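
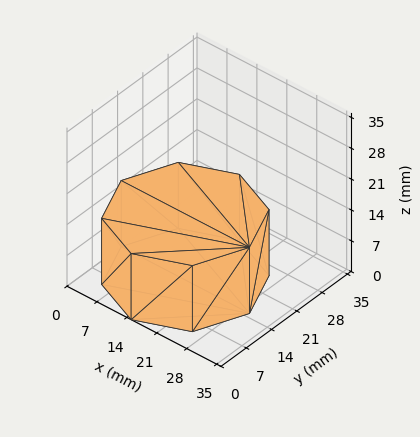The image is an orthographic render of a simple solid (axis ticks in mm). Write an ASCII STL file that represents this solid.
Reading the render: the shape is a regular 8-sided prism (a cylinder approximated with 8 flat sides), circumscribed radius ≈ 15 mm, height ≈ 15 mm (dimensions read to the nearest mm from the axis ticks). For the STL, each face is triangulated and given an outward normal.

solid part
  facet normal 0.0000 0.0000 -1.0000
    outer loop
      vertex 15.00 30.00 0.00
      vertex 25.61 25.61 0.00
      vertex 30.00 15.00 0.00
    endloop
  endfacet
  facet normal 0.0000 0.0000 -1.0000
    outer loop
      vertex 4.39 25.61 0.00
      vertex 15.00 30.00 0.00
      vertex 30.00 15.00 0.00
    endloop
  endfacet
  facet normal 0.0000 0.0000 -1.0000
    outer loop
      vertex 0.00 15.00 0.00
      vertex 4.39 25.61 0.00
      vertex 30.00 15.00 0.00
    endloop
  endfacet
  facet normal 0.0000 0.0000 -1.0000
    outer loop
      vertex 4.39 4.39 0.00
      vertex 0.00 15.00 0.00
      vertex 30.00 15.00 0.00
    endloop
  endfacet
  facet normal 0.0000 0.0000 -1.0000
    outer loop
      vertex 15.00 0.00 0.00
      vertex 4.39 4.39 0.00
      vertex 30.00 15.00 0.00
    endloop
  endfacet
  facet normal 0.0000 0.0000 -1.0000
    outer loop
      vertex 25.61 4.39 0.00
      vertex 15.00 0.00 0.00
      vertex 30.00 15.00 0.00
    endloop
  endfacet
  facet normal 0.0000 0.0000 1.0000
    outer loop
      vertex 30.00 15.00 15.00
      vertex 25.61 25.61 15.00
      vertex 15.00 30.00 15.00
    endloop
  endfacet
  facet normal 0.0000 0.0000 1.0000
    outer loop
      vertex 30.00 15.00 15.00
      vertex 15.00 30.00 15.00
      vertex 4.39 25.61 15.00
    endloop
  endfacet
  facet normal 0.0000 0.0000 1.0000
    outer loop
      vertex 30.00 15.00 15.00
      vertex 4.39 25.61 15.00
      vertex 0.00 15.00 15.00
    endloop
  endfacet
  facet normal 0.0000 0.0000 1.0000
    outer loop
      vertex 30.00 15.00 15.00
      vertex 0.00 15.00 15.00
      vertex 4.39 4.39 15.00
    endloop
  endfacet
  facet normal 0.0000 0.0000 1.0000
    outer loop
      vertex 30.00 15.00 15.00
      vertex 4.39 4.39 15.00
      vertex 15.00 0.00 15.00
    endloop
  endfacet
  facet normal 0.0000 0.0000 1.0000
    outer loop
      vertex 30.00 15.00 15.00
      vertex 15.00 0.00 15.00
      vertex 25.61 4.39 15.00
    endloop
  endfacet
  facet normal 0.9240 0.3823 0.0000
    outer loop
      vertex 30.00 15.00 0.00
      vertex 25.61 25.61 0.00
      vertex 25.61 25.61 15.00
    endloop
  endfacet
  facet normal 0.9240 0.3823 0.0000
    outer loop
      vertex 30.00 15.00 0.00
      vertex 25.61 25.61 15.00
      vertex 30.00 15.00 15.00
    endloop
  endfacet
  facet normal 0.3823 0.9240 0.0000
    outer loop
      vertex 25.61 25.61 0.00
      vertex 15.00 30.00 0.00
      vertex 15.00 30.00 15.00
    endloop
  endfacet
  facet normal 0.3823 0.9240 0.0000
    outer loop
      vertex 25.61 25.61 0.00
      vertex 15.00 30.00 15.00
      vertex 25.61 25.61 15.00
    endloop
  endfacet
  facet normal -0.3823 0.9240 0.0000
    outer loop
      vertex 15.00 30.00 0.00
      vertex 4.39 25.61 0.00
      vertex 4.39 25.61 15.00
    endloop
  endfacet
  facet normal -0.3823 0.9240 0.0000
    outer loop
      vertex 15.00 30.00 0.00
      vertex 4.39 25.61 15.00
      vertex 15.00 30.00 15.00
    endloop
  endfacet
  facet normal -0.9240 0.3823 0.0000
    outer loop
      vertex 4.39 25.61 0.00
      vertex 0.00 15.00 0.00
      vertex 0.00 15.00 15.00
    endloop
  endfacet
  facet normal -0.9240 0.3823 0.0000
    outer loop
      vertex 4.39 25.61 0.00
      vertex 0.00 15.00 15.00
      vertex 4.39 25.61 15.00
    endloop
  endfacet
  facet normal -0.9240 -0.3823 0.0000
    outer loop
      vertex 0.00 15.00 0.00
      vertex 4.39 4.39 0.00
      vertex 4.39 4.39 15.00
    endloop
  endfacet
  facet normal -0.9240 -0.3823 0.0000
    outer loop
      vertex 0.00 15.00 0.00
      vertex 4.39 4.39 15.00
      vertex 0.00 15.00 15.00
    endloop
  endfacet
  facet normal -0.3823 -0.9240 0.0000
    outer loop
      vertex 4.39 4.39 0.00
      vertex 15.00 0.00 0.00
      vertex 15.00 0.00 15.00
    endloop
  endfacet
  facet normal -0.3823 -0.9240 0.0000
    outer loop
      vertex 4.39 4.39 0.00
      vertex 15.00 0.00 15.00
      vertex 4.39 4.39 15.00
    endloop
  endfacet
  facet normal 0.3823 -0.9240 0.0000
    outer loop
      vertex 15.00 0.00 0.00
      vertex 25.61 4.39 0.00
      vertex 25.61 4.39 15.00
    endloop
  endfacet
  facet normal 0.3823 -0.9240 0.0000
    outer loop
      vertex 15.00 0.00 0.00
      vertex 25.61 4.39 15.00
      vertex 15.00 0.00 15.00
    endloop
  endfacet
  facet normal 0.9240 -0.3823 0.0000
    outer loop
      vertex 25.61 4.39 0.00
      vertex 30.00 15.00 0.00
      vertex 30.00 15.00 15.00
    endloop
  endfacet
  facet normal 0.9240 -0.3823 0.0000
    outer loop
      vertex 25.61 4.39 0.00
      vertex 30.00 15.00 15.00
      vertex 25.61 4.39 15.00
    endloop
  endfacet
endsolid part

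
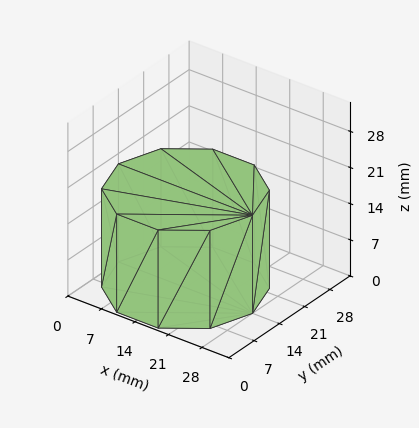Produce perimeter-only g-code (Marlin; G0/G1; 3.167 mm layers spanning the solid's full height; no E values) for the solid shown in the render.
Reading the render: the shape is a regular 10-sided prism (a cylinder approximated with 10 flat sides), circumscribed radius ≈ 14 mm, height ≈ 19 mm (dimensions read to the nearest mm from the axis ticks). For the g-code, the solid's height is divided into equal slices at the stated Δz and each level perimeter traced with G1 moves after a G0 lift.

; perimeter-only toolpath
G21 ; units = mm
G90 ; absolute positioning
G28 ; home
; layer 1
G0 Z3.167
G0 X28.000 Y14.000
G1 X25.326 Y22.229
G1 X18.326 Y27.315
G1 X9.674 Y27.315
G1 X2.674 Y22.229
G1 X0.000 Y14.000
G1 X2.674 Y5.771
G1 X9.674 Y0.685
G1 X18.326 Y0.685
G1 X25.326 Y5.771
G1 X28.000 Y14.000
; layer 2
G0 Z6.333
G0 X28.000 Y14.000
G1 X25.326 Y22.229
G1 X18.326 Y27.315
G1 X9.674 Y27.315
G1 X2.674 Y22.229
G1 X0.000 Y14.000
G1 X2.674 Y5.771
G1 X9.674 Y0.685
G1 X18.326 Y0.685
G1 X25.326 Y5.771
G1 X28.000 Y14.000
; layer 3
G0 Z9.500
G0 X28.000 Y14.000
G1 X25.326 Y22.229
G1 X18.326 Y27.315
G1 X9.674 Y27.315
G1 X2.674 Y22.229
G1 X0.000 Y14.000
G1 X2.674 Y5.771
G1 X9.674 Y0.685
G1 X18.326 Y0.685
G1 X25.326 Y5.771
G1 X28.000 Y14.000
; layer 4
G0 Z12.667
G0 X28.000 Y14.000
G1 X25.326 Y22.229
G1 X18.326 Y27.315
G1 X9.674 Y27.315
G1 X2.674 Y22.229
G1 X0.000 Y14.000
G1 X2.674 Y5.771
G1 X9.674 Y0.685
G1 X18.326 Y0.685
G1 X25.326 Y5.771
G1 X28.000 Y14.000
; layer 5
G0 Z15.833
G0 X28.000 Y14.000
G1 X25.326 Y22.229
G1 X18.326 Y27.315
G1 X9.674 Y27.315
G1 X2.674 Y22.229
G1 X0.000 Y14.000
G1 X2.674 Y5.771
G1 X9.674 Y0.685
G1 X18.326 Y0.685
G1 X25.326 Y5.771
G1 X28.000 Y14.000
; layer 6
G0 Z19.000
G0 X28.000 Y14.000
G1 X25.326 Y22.229
G1 X18.326 Y27.315
G1 X9.674 Y27.315
G1 X2.674 Y22.229
G1 X0.000 Y14.000
G1 X2.674 Y5.771
G1 X9.674 Y0.685
G1 X18.326 Y0.685
G1 X25.326 Y5.771
G1 X28.000 Y14.000
M2 ; end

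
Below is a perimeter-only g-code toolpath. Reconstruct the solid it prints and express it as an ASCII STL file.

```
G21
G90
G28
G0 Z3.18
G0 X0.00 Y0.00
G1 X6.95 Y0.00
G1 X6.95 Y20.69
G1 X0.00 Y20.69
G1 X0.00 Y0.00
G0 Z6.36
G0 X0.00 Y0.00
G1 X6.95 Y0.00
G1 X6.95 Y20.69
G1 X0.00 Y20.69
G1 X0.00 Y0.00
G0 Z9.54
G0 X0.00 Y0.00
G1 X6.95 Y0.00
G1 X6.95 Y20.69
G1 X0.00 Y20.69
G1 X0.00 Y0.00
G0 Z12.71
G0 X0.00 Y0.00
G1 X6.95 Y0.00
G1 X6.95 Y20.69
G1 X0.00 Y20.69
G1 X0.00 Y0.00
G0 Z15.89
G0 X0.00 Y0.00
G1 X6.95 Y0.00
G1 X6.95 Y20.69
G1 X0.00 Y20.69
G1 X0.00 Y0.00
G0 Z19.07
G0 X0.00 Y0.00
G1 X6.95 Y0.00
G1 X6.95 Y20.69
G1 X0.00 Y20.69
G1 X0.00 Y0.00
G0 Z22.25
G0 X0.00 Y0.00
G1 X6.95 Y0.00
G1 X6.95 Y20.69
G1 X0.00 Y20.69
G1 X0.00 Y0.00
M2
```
solid part
  facet normal 0.0000 0.0000 -1.0000
    outer loop
      vertex 6.95 20.69 0.00
      vertex 6.95 0.00 0.00
      vertex 0.00 0.00 0.00
    endloop
  endfacet
  facet normal 0.0000 0.0000 -1.0000
    outer loop
      vertex 0.00 20.69 0.00
      vertex 6.95 20.69 0.00
      vertex 0.00 0.00 0.00
    endloop
  endfacet
  facet normal 0.0000 0.0000 1.0000
    outer loop
      vertex 0.00 0.00 22.25
      vertex 6.95 0.00 22.25
      vertex 6.95 20.69 22.25
    endloop
  endfacet
  facet normal 0.0000 0.0000 1.0000
    outer loop
      vertex 0.00 0.00 22.25
      vertex 6.95 20.69 22.25
      vertex 0.00 20.69 22.25
    endloop
  endfacet
  facet normal 0.0000 -1.0000 0.0000
    outer loop
      vertex 0.00 0.00 0.00
      vertex 6.95 0.00 0.00
      vertex 6.95 0.00 22.25
    endloop
  endfacet
  facet normal 0.0000 -1.0000 0.0000
    outer loop
      vertex 0.00 0.00 0.00
      vertex 6.95 0.00 22.25
      vertex 0.00 0.00 22.25
    endloop
  endfacet
  facet normal 0.0000 1.0000 0.0000
    outer loop
      vertex 6.95 20.69 22.25
      vertex 6.95 20.69 0.00
      vertex 0.00 20.69 0.00
    endloop
  endfacet
  facet normal 0.0000 1.0000 0.0000
    outer loop
      vertex 0.00 20.69 22.25
      vertex 6.95 20.69 22.25
      vertex 0.00 20.69 0.00
    endloop
  endfacet
  facet normal -1.0000 0.0000 0.0000
    outer loop
      vertex 0.00 20.69 22.25
      vertex 0.00 20.69 0.00
      vertex 0.00 0.00 0.00
    endloop
  endfacet
  facet normal -1.0000 0.0000 0.0000
    outer loop
      vertex 0.00 0.00 22.25
      vertex 0.00 20.69 22.25
      vertex 0.00 0.00 0.00
    endloop
  endfacet
  facet normal 1.0000 0.0000 0.0000
    outer loop
      vertex 6.95 0.00 0.00
      vertex 6.95 20.69 0.00
      vertex 6.95 20.69 22.25
    endloop
  endfacet
  facet normal 1.0000 0.0000 0.0000
    outer loop
      vertex 6.95 0.00 0.00
      vertex 6.95 20.69 22.25
      vertex 6.95 0.00 22.25
    endloop
  endfacet
endsolid part

The G0 Z moves step by Δz≈3.18 mm. Every layer's G1 loop is the same polygon, so the solid is a straight extrusion of it from z=0 to z≈22.2. Closing with flat bottom and top caps and triangulating gives 12 facets — a rectangular box, roughly 6.95 × 20.7 mm footprint and 22.2 mm tall.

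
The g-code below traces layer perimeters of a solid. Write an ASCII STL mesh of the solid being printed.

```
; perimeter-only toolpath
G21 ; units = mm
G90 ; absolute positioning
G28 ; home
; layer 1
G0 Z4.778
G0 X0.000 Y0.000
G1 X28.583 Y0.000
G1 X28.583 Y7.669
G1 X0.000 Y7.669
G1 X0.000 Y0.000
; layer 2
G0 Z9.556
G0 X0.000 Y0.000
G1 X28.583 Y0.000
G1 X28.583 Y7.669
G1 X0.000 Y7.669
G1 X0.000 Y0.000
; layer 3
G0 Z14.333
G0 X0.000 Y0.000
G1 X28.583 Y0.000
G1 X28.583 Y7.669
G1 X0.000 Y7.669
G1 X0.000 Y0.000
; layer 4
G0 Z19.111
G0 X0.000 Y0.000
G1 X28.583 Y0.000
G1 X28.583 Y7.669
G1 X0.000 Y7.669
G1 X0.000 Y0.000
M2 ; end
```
solid part
  facet normal 0.0000 0.0000 -1.0000
    outer loop
      vertex 28.583 7.669 0.000
      vertex 28.583 0.000 0.000
      vertex 0.000 0.000 0.000
    endloop
  endfacet
  facet normal 0.0000 0.0000 -1.0000
    outer loop
      vertex 0.000 7.669 0.000
      vertex 28.583 7.669 0.000
      vertex 0.000 0.000 0.000
    endloop
  endfacet
  facet normal 0.0000 0.0000 1.0000
    outer loop
      vertex 0.000 0.000 19.111
      vertex 28.583 0.000 19.111
      vertex 28.583 7.669 19.111
    endloop
  endfacet
  facet normal 0.0000 0.0000 1.0000
    outer loop
      vertex 0.000 0.000 19.111
      vertex 28.583 7.669 19.111
      vertex 0.000 7.669 19.111
    endloop
  endfacet
  facet normal 0.0000 -1.0000 0.0000
    outer loop
      vertex 0.000 0.000 0.000
      vertex 28.583 0.000 0.000
      vertex 28.583 0.000 19.111
    endloop
  endfacet
  facet normal 0.0000 -1.0000 0.0000
    outer loop
      vertex 0.000 0.000 0.000
      vertex 28.583 0.000 19.111
      vertex 0.000 0.000 19.111
    endloop
  endfacet
  facet normal 0.0000 1.0000 0.0000
    outer loop
      vertex 28.583 7.669 19.111
      vertex 28.583 7.669 0.000
      vertex 0.000 7.669 0.000
    endloop
  endfacet
  facet normal 0.0000 1.0000 0.0000
    outer loop
      vertex 0.000 7.669 19.111
      vertex 28.583 7.669 19.111
      vertex 0.000 7.669 0.000
    endloop
  endfacet
  facet normal -1.0000 0.0000 0.0000
    outer loop
      vertex 0.000 7.669 19.111
      vertex 0.000 7.669 0.000
      vertex 0.000 0.000 0.000
    endloop
  endfacet
  facet normal -1.0000 0.0000 0.0000
    outer loop
      vertex 0.000 0.000 19.111
      vertex 0.000 7.669 19.111
      vertex 0.000 0.000 0.000
    endloop
  endfacet
  facet normal 1.0000 0.0000 0.0000
    outer loop
      vertex 28.583 0.000 0.000
      vertex 28.583 7.669 0.000
      vertex 28.583 7.669 19.111
    endloop
  endfacet
  facet normal 1.0000 0.0000 0.0000
    outer loop
      vertex 28.583 0.000 0.000
      vertex 28.583 7.669 19.111
      vertex 28.583 0.000 19.111
    endloop
  endfacet
endsolid part

The G0 Z moves step by Δz≈4.778 mm. Every layer's G1 loop is the same polygon, so the solid is a straight extrusion of it from z=0 to z≈19.1. Closing with flat bottom and top caps and triangulating gives 12 facets — a rectangular box, roughly 28.6 × 7.67 mm footprint and 19.1 mm tall.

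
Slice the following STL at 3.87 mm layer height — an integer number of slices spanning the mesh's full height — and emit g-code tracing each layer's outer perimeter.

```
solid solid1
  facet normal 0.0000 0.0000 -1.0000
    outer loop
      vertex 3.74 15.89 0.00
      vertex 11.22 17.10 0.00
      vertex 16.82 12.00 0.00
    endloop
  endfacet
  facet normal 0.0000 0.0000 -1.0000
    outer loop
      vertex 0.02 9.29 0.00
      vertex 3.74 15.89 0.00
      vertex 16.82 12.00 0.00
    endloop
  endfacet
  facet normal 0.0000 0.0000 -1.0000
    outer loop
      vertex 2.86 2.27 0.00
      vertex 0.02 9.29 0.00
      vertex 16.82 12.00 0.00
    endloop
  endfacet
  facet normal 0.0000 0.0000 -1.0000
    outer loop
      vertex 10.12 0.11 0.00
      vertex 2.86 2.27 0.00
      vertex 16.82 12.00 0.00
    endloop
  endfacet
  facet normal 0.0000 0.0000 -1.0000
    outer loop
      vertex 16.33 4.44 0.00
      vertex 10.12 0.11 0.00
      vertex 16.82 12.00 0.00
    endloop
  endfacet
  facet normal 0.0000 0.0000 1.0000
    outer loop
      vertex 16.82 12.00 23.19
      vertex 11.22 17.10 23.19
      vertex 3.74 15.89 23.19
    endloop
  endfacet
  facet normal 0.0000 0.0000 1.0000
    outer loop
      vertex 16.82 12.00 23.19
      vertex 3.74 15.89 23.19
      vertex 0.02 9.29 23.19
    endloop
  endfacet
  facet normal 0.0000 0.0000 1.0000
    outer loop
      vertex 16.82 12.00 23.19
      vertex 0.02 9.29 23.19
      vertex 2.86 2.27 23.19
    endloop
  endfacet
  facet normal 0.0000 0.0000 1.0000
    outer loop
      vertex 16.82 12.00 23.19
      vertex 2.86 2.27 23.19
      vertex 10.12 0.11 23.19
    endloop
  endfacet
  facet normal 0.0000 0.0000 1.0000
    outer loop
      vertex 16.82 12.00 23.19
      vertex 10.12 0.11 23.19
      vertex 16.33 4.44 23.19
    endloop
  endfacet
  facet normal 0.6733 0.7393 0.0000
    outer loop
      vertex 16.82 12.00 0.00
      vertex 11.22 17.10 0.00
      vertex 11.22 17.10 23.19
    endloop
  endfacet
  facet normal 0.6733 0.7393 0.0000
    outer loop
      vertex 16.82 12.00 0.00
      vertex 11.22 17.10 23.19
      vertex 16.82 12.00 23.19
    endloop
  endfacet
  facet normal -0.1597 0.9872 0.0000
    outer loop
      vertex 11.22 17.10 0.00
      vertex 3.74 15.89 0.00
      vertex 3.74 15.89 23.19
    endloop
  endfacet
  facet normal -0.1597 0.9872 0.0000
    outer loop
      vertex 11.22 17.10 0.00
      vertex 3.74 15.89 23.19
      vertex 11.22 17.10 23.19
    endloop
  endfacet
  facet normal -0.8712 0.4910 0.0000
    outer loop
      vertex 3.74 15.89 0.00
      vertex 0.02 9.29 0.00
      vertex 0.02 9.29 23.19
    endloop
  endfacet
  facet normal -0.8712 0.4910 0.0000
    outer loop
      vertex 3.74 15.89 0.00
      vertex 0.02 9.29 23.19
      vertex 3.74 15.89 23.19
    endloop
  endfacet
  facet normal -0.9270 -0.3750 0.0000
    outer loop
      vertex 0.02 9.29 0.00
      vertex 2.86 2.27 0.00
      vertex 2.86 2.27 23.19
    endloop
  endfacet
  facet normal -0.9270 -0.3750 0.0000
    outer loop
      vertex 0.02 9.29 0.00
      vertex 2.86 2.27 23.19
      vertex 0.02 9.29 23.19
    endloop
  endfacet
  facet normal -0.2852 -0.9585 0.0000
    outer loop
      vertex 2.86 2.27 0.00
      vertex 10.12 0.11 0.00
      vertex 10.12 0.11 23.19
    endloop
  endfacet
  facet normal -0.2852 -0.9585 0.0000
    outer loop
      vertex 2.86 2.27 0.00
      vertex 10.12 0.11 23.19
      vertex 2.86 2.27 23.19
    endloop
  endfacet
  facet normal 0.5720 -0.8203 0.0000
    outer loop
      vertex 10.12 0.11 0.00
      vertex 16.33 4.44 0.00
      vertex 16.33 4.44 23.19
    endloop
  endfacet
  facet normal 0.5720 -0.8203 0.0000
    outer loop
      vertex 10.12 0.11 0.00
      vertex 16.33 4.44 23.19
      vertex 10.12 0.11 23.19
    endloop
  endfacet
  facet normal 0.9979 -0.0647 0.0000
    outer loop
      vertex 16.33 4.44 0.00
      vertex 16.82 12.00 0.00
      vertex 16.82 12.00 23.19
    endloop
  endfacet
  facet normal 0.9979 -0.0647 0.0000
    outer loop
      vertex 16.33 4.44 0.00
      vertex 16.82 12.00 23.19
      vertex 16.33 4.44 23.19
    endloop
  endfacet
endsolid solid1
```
; perimeter-only toolpath
G21 ; units = mm
G90 ; absolute positioning
G28 ; home
; layer 1
G0 Z3.87
G0 X16.82 Y12.00
G1 X11.22 Y17.10
G1 X3.74 Y15.89
G1 X0.02 Y9.29
G1 X2.86 Y2.27
G1 X10.12 Y0.11
G1 X16.33 Y4.44
G1 X16.82 Y12.00
; layer 2
G0 Z7.73
G0 X16.82 Y12.00
G1 X11.22 Y17.10
G1 X3.74 Y15.89
G1 X0.02 Y9.29
G1 X2.86 Y2.27
G1 X10.12 Y0.11
G1 X16.33 Y4.44
G1 X16.82 Y12.00
; layer 3
G0 Z11.60
G0 X16.82 Y12.00
G1 X11.22 Y17.10
G1 X3.74 Y15.89
G1 X0.02 Y9.29
G1 X2.86 Y2.27
G1 X10.12 Y0.11
G1 X16.33 Y4.44
G1 X16.82 Y12.00
; layer 4
G0 Z15.46
G0 X16.82 Y12.00
G1 X11.22 Y17.10
G1 X3.74 Y15.89
G1 X0.02 Y9.29
G1 X2.86 Y2.27
G1 X10.12 Y0.11
G1 X16.33 Y4.44
G1 X16.82 Y12.00
; layer 5
G0 Z19.33
G0 X16.82 Y12.00
G1 X11.22 Y17.10
G1 X3.74 Y15.89
G1 X0.02 Y9.29
G1 X2.86 Y2.27
G1 X10.12 Y0.11
G1 X16.33 Y4.44
G1 X16.82 Y12.00
; layer 6
G0 Z23.19
G0 X16.82 Y12.00
G1 X11.22 Y17.10
G1 X3.74 Y15.89
G1 X0.02 Y9.29
G1 X2.86 Y2.27
G1 X10.12 Y0.11
G1 X16.33 Y4.44
G1 X16.82 Y12.00
M2 ; end

The solid is a regular 7-sided prism (a cylinder approximated with 7 flat sides), circumscribed radius ≈ 8.73 mm, height ≈ 23.2 mm. Slicing at Δz = 3.87 mm — 6 equal slices spanning the solid's height, so layer i sits at z = i·h/6 — gives 6 non-empty perimeters. Each is a 7-segment closed polygon; G0 lifts to the layer z and rapids to the start vertex, then G1 traces the edges.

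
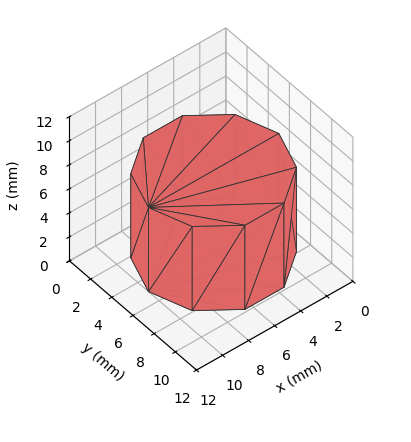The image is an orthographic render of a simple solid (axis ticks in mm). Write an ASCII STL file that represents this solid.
Reading the render: the shape is a regular 10-sided prism (a cylinder approximated with 10 flat sides), circumscribed radius ≈ 5 mm, height ≈ 7 mm (dimensions read to the nearest mm from the axis ticks). For the STL, each face is triangulated and given an outward normal.

solid part
  facet normal 0.0000 0.0000 -1.0000
    outer loop
      vertex 6.5 9.8 0.0
      vertex 9.0 7.9 0.0
      vertex 10.0 5.0 0.0
    endloop
  endfacet
  facet normal 0.0000 0.0000 -1.0000
    outer loop
      vertex 3.5 9.8 0.0
      vertex 6.5 9.8 0.0
      vertex 10.0 5.0 0.0
    endloop
  endfacet
  facet normal 0.0000 0.0000 -1.0000
    outer loop
      vertex 1.0 7.9 0.0
      vertex 3.5 9.8 0.0
      vertex 10.0 5.0 0.0
    endloop
  endfacet
  facet normal 0.0000 0.0000 -1.0000
    outer loop
      vertex 0.0 5.0 0.0
      vertex 1.0 7.9 0.0
      vertex 10.0 5.0 0.0
    endloop
  endfacet
  facet normal 0.0000 0.0000 -1.0000
    outer loop
      vertex 1.0 2.1 0.0
      vertex 0.0 5.0 0.0
      vertex 10.0 5.0 0.0
    endloop
  endfacet
  facet normal 0.0000 0.0000 -1.0000
    outer loop
      vertex 3.5 0.2 0.0
      vertex 1.0 2.1 0.0
      vertex 10.0 5.0 0.0
    endloop
  endfacet
  facet normal 0.0000 0.0000 -1.0000
    outer loop
      vertex 6.5 0.2 0.0
      vertex 3.5 0.2 0.0
      vertex 10.0 5.0 0.0
    endloop
  endfacet
  facet normal 0.0000 0.0000 -1.0000
    outer loop
      vertex 9.0 2.1 0.0
      vertex 6.5 0.2 0.0
      vertex 10.0 5.0 0.0
    endloop
  endfacet
  facet normal 0.0000 0.0000 1.0000
    outer loop
      vertex 10.0 5.0 7.0
      vertex 9.0 7.9 7.0
      vertex 6.5 9.8 7.0
    endloop
  endfacet
  facet normal 0.0000 0.0000 1.0000
    outer loop
      vertex 10.0 5.0 7.0
      vertex 6.5 9.8 7.0
      vertex 3.5 9.8 7.0
    endloop
  endfacet
  facet normal 0.0000 0.0000 1.0000
    outer loop
      vertex 10.0 5.0 7.0
      vertex 3.5 9.8 7.0
      vertex 1.0 7.9 7.0
    endloop
  endfacet
  facet normal 0.0000 0.0000 1.0000
    outer loop
      vertex 10.0 5.0 7.0
      vertex 1.0 7.9 7.0
      vertex 0.0 5.0 7.0
    endloop
  endfacet
  facet normal 0.0000 0.0000 1.0000
    outer loop
      vertex 10.0 5.0 7.0
      vertex 0.0 5.0 7.0
      vertex 1.0 2.1 7.0
    endloop
  endfacet
  facet normal 0.0000 0.0000 1.0000
    outer loop
      vertex 10.0 5.0 7.0
      vertex 1.0 2.1 7.0
      vertex 3.5 0.2 7.0
    endloop
  endfacet
  facet normal 0.0000 0.0000 1.0000
    outer loop
      vertex 10.0 5.0 7.0
      vertex 3.5 0.2 7.0
      vertex 6.5 0.2 7.0
    endloop
  endfacet
  facet normal 0.0000 0.0000 1.0000
    outer loop
      vertex 10.0 5.0 7.0
      vertex 6.5 0.2 7.0
      vertex 9.0 2.1 7.0
    endloop
  endfacet
  facet normal 0.9454 0.3260 0.0000
    outer loop
      vertex 10.0 5.0 0.0
      vertex 9.0 7.9 0.0
      vertex 9.0 7.9 7.0
    endloop
  endfacet
  facet normal 0.9454 0.3260 0.0000
    outer loop
      vertex 10.0 5.0 0.0
      vertex 9.0 7.9 7.0
      vertex 10.0 5.0 7.0
    endloop
  endfacet
  facet normal 0.6051 0.7962 0.0000
    outer loop
      vertex 9.0 7.9 0.0
      vertex 6.5 9.8 0.0
      vertex 6.5 9.8 7.0
    endloop
  endfacet
  facet normal 0.6051 0.7962 0.0000
    outer loop
      vertex 9.0 7.9 0.0
      vertex 6.5 9.8 7.0
      vertex 9.0 7.9 7.0
    endloop
  endfacet
  facet normal 0.0000 1.0000 0.0000
    outer loop
      vertex 6.5 9.8 0.0
      vertex 3.5 9.8 0.0
      vertex 3.5 9.8 7.0
    endloop
  endfacet
  facet normal 0.0000 1.0000 0.0000
    outer loop
      vertex 6.5 9.8 0.0
      vertex 3.5 9.8 7.0
      vertex 6.5 9.8 7.0
    endloop
  endfacet
  facet normal -0.6051 0.7962 0.0000
    outer loop
      vertex 3.5 9.8 0.0
      vertex 1.0 7.9 0.0
      vertex 1.0 7.9 7.0
    endloop
  endfacet
  facet normal -0.6051 0.7962 0.0000
    outer loop
      vertex 3.5 9.8 0.0
      vertex 1.0 7.9 7.0
      vertex 3.5 9.8 7.0
    endloop
  endfacet
  facet normal -0.9454 0.3260 0.0000
    outer loop
      vertex 1.0 7.9 0.0
      vertex 0.0 5.0 0.0
      vertex 0.0 5.0 7.0
    endloop
  endfacet
  facet normal -0.9454 0.3260 0.0000
    outer loop
      vertex 1.0 7.9 0.0
      vertex 0.0 5.0 7.0
      vertex 1.0 7.9 7.0
    endloop
  endfacet
  facet normal -0.9454 -0.3260 0.0000
    outer loop
      vertex 0.0 5.0 0.0
      vertex 1.0 2.1 0.0
      vertex 1.0 2.1 7.0
    endloop
  endfacet
  facet normal -0.9454 -0.3260 0.0000
    outer loop
      vertex 0.0 5.0 0.0
      vertex 1.0 2.1 7.0
      vertex 0.0 5.0 7.0
    endloop
  endfacet
  facet normal -0.6051 -0.7962 0.0000
    outer loop
      vertex 1.0 2.1 0.0
      vertex 3.5 0.2 0.0
      vertex 3.5 0.2 7.0
    endloop
  endfacet
  facet normal -0.6051 -0.7962 0.0000
    outer loop
      vertex 1.0 2.1 0.0
      vertex 3.5 0.2 7.0
      vertex 1.0 2.1 7.0
    endloop
  endfacet
  facet normal 0.0000 -1.0000 0.0000
    outer loop
      vertex 3.5 0.2 0.0
      vertex 6.5 0.2 0.0
      vertex 6.5 0.2 7.0
    endloop
  endfacet
  facet normal 0.0000 -1.0000 0.0000
    outer loop
      vertex 3.5 0.2 0.0
      vertex 6.5 0.2 7.0
      vertex 3.5 0.2 7.0
    endloop
  endfacet
  facet normal 0.6051 -0.7962 0.0000
    outer loop
      vertex 6.5 0.2 0.0
      vertex 9.0 2.1 0.0
      vertex 9.0 2.1 7.0
    endloop
  endfacet
  facet normal 0.6051 -0.7962 0.0000
    outer loop
      vertex 6.5 0.2 0.0
      vertex 9.0 2.1 7.0
      vertex 6.5 0.2 7.0
    endloop
  endfacet
  facet normal 0.9454 -0.3260 0.0000
    outer loop
      vertex 9.0 2.1 0.0
      vertex 10.0 5.0 0.0
      vertex 10.0 5.0 7.0
    endloop
  endfacet
  facet normal 0.9454 -0.3260 0.0000
    outer loop
      vertex 9.0 2.1 0.0
      vertex 10.0 5.0 7.0
      vertex 9.0 2.1 7.0
    endloop
  endfacet
endsolid part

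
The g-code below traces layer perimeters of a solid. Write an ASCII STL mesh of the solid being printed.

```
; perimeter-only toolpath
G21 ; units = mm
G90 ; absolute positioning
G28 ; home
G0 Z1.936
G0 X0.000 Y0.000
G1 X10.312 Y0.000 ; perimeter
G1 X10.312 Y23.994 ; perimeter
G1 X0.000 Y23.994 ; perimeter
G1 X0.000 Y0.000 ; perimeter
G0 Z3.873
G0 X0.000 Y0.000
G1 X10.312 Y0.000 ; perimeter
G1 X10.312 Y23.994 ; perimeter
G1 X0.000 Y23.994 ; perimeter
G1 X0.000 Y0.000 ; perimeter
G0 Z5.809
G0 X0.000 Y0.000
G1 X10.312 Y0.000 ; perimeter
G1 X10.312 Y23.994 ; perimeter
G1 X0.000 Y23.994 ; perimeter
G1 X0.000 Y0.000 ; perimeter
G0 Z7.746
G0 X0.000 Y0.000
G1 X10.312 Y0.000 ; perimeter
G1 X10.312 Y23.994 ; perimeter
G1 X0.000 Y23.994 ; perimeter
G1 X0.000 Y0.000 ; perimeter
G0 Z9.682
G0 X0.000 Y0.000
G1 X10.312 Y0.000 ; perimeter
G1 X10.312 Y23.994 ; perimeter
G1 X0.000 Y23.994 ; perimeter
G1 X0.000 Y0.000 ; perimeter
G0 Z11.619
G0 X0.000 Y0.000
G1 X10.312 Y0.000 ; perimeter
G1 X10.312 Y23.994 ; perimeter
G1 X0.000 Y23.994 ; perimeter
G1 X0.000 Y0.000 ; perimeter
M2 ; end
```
solid part
  facet normal 0.0000 0.0000 -1.0000
    outer loop
      vertex 10.312 23.994 0.000
      vertex 10.312 0.000 0.000
      vertex 0.000 0.000 0.000
    endloop
  endfacet
  facet normal 0.0000 0.0000 -1.0000
    outer loop
      vertex 0.000 23.994 0.000
      vertex 10.312 23.994 0.000
      vertex 0.000 0.000 0.000
    endloop
  endfacet
  facet normal 0.0000 0.0000 1.0000
    outer loop
      vertex 0.000 0.000 11.619
      vertex 10.312 0.000 11.619
      vertex 10.312 23.994 11.619
    endloop
  endfacet
  facet normal 0.0000 0.0000 1.0000
    outer loop
      vertex 0.000 0.000 11.619
      vertex 10.312 23.994 11.619
      vertex 0.000 23.994 11.619
    endloop
  endfacet
  facet normal 0.0000 -1.0000 0.0000
    outer loop
      vertex 0.000 0.000 0.000
      vertex 10.312 0.000 0.000
      vertex 10.312 0.000 11.619
    endloop
  endfacet
  facet normal 0.0000 -1.0000 0.0000
    outer loop
      vertex 0.000 0.000 0.000
      vertex 10.312 0.000 11.619
      vertex 0.000 0.000 11.619
    endloop
  endfacet
  facet normal 0.0000 1.0000 0.0000
    outer loop
      vertex 10.312 23.994 11.619
      vertex 10.312 23.994 0.000
      vertex 0.000 23.994 0.000
    endloop
  endfacet
  facet normal 0.0000 1.0000 0.0000
    outer loop
      vertex 0.000 23.994 11.619
      vertex 10.312 23.994 11.619
      vertex 0.000 23.994 0.000
    endloop
  endfacet
  facet normal -1.0000 0.0000 0.0000
    outer loop
      vertex 0.000 23.994 11.619
      vertex 0.000 23.994 0.000
      vertex 0.000 0.000 0.000
    endloop
  endfacet
  facet normal -1.0000 0.0000 0.0000
    outer loop
      vertex 0.000 0.000 11.619
      vertex 0.000 23.994 11.619
      vertex 0.000 0.000 0.000
    endloop
  endfacet
  facet normal 1.0000 0.0000 0.0000
    outer loop
      vertex 10.312 0.000 0.000
      vertex 10.312 23.994 0.000
      vertex 10.312 23.994 11.619
    endloop
  endfacet
  facet normal 1.0000 0.0000 0.0000
    outer loop
      vertex 10.312 0.000 0.000
      vertex 10.312 23.994 11.619
      vertex 10.312 0.000 11.619
    endloop
  endfacet
endsolid part

The G0 Z moves step by Δz≈1.936 mm. Every layer's G1 loop is the same polygon, so the solid is a straight extrusion of it from z=0 to z≈11.6. Closing with flat bottom and top caps and triangulating gives 12 facets — a rectangular box, roughly 10.3 × 24 mm footprint and 11.6 mm tall.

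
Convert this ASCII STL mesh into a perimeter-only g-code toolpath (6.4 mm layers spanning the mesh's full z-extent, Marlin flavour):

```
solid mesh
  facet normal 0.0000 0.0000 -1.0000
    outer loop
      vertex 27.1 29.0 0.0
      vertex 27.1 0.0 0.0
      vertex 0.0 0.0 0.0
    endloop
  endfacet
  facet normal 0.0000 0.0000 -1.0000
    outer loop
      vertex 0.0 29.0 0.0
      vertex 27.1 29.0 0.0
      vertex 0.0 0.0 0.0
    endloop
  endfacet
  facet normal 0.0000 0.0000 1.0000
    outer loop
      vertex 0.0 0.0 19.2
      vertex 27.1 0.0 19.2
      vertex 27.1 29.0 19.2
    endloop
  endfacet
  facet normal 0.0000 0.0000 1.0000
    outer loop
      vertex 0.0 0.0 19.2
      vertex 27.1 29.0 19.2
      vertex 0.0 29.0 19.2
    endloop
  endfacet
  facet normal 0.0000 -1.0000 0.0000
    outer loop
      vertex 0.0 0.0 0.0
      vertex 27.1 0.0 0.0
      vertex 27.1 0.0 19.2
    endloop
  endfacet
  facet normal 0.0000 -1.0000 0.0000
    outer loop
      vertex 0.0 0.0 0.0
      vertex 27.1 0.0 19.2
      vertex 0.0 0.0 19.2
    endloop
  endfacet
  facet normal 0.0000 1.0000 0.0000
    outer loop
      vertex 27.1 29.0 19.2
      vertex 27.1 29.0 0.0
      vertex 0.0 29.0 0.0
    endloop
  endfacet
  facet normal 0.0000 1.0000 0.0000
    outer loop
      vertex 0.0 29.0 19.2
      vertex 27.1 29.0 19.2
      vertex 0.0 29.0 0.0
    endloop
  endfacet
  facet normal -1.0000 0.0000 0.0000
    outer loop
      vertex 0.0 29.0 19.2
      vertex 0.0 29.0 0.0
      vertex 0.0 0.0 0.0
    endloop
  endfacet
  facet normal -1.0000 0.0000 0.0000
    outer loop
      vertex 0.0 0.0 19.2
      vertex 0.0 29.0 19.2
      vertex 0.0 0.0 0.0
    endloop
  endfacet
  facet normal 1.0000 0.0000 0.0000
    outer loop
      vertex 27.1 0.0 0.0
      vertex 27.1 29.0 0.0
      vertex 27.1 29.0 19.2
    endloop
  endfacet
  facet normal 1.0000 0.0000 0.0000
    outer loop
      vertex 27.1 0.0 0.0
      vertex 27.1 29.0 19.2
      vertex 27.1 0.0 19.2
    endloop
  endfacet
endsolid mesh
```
; perimeter-only toolpath
G21 ; units = mm
G90 ; absolute positioning
G28 ; home
; layer 1
G0 Z6.4
G0 X0.0 Y0.0
G1 X27.1 Y0.0
G1 X27.1 Y29.0
G1 X0.0 Y29.0
G1 X0.0 Y0.0
; layer 2
G0 Z12.8
G0 X0.0 Y0.0
G1 X27.1 Y0.0
G1 X27.1 Y29.0
G1 X0.0 Y29.0
G1 X0.0 Y0.0
; layer 3
G0 Z19.2
G0 X0.0 Y0.0
G1 X27.1 Y0.0
G1 X27.1 Y29.0
G1 X0.0 Y29.0
G1 X0.0 Y0.0
M2 ; end

The solid is a rectangular box, roughly 27.1 × 29 mm footprint and 19.2 mm tall. Slicing at Δz = 6.4 mm — 3 equal slices spanning the solid's height, so layer i sits at z = i·h/3 — gives 3 non-empty perimeters. Each is a 4-segment closed polygon; G0 lifts to the layer z and rapids to the start vertex, then G1 traces the edges.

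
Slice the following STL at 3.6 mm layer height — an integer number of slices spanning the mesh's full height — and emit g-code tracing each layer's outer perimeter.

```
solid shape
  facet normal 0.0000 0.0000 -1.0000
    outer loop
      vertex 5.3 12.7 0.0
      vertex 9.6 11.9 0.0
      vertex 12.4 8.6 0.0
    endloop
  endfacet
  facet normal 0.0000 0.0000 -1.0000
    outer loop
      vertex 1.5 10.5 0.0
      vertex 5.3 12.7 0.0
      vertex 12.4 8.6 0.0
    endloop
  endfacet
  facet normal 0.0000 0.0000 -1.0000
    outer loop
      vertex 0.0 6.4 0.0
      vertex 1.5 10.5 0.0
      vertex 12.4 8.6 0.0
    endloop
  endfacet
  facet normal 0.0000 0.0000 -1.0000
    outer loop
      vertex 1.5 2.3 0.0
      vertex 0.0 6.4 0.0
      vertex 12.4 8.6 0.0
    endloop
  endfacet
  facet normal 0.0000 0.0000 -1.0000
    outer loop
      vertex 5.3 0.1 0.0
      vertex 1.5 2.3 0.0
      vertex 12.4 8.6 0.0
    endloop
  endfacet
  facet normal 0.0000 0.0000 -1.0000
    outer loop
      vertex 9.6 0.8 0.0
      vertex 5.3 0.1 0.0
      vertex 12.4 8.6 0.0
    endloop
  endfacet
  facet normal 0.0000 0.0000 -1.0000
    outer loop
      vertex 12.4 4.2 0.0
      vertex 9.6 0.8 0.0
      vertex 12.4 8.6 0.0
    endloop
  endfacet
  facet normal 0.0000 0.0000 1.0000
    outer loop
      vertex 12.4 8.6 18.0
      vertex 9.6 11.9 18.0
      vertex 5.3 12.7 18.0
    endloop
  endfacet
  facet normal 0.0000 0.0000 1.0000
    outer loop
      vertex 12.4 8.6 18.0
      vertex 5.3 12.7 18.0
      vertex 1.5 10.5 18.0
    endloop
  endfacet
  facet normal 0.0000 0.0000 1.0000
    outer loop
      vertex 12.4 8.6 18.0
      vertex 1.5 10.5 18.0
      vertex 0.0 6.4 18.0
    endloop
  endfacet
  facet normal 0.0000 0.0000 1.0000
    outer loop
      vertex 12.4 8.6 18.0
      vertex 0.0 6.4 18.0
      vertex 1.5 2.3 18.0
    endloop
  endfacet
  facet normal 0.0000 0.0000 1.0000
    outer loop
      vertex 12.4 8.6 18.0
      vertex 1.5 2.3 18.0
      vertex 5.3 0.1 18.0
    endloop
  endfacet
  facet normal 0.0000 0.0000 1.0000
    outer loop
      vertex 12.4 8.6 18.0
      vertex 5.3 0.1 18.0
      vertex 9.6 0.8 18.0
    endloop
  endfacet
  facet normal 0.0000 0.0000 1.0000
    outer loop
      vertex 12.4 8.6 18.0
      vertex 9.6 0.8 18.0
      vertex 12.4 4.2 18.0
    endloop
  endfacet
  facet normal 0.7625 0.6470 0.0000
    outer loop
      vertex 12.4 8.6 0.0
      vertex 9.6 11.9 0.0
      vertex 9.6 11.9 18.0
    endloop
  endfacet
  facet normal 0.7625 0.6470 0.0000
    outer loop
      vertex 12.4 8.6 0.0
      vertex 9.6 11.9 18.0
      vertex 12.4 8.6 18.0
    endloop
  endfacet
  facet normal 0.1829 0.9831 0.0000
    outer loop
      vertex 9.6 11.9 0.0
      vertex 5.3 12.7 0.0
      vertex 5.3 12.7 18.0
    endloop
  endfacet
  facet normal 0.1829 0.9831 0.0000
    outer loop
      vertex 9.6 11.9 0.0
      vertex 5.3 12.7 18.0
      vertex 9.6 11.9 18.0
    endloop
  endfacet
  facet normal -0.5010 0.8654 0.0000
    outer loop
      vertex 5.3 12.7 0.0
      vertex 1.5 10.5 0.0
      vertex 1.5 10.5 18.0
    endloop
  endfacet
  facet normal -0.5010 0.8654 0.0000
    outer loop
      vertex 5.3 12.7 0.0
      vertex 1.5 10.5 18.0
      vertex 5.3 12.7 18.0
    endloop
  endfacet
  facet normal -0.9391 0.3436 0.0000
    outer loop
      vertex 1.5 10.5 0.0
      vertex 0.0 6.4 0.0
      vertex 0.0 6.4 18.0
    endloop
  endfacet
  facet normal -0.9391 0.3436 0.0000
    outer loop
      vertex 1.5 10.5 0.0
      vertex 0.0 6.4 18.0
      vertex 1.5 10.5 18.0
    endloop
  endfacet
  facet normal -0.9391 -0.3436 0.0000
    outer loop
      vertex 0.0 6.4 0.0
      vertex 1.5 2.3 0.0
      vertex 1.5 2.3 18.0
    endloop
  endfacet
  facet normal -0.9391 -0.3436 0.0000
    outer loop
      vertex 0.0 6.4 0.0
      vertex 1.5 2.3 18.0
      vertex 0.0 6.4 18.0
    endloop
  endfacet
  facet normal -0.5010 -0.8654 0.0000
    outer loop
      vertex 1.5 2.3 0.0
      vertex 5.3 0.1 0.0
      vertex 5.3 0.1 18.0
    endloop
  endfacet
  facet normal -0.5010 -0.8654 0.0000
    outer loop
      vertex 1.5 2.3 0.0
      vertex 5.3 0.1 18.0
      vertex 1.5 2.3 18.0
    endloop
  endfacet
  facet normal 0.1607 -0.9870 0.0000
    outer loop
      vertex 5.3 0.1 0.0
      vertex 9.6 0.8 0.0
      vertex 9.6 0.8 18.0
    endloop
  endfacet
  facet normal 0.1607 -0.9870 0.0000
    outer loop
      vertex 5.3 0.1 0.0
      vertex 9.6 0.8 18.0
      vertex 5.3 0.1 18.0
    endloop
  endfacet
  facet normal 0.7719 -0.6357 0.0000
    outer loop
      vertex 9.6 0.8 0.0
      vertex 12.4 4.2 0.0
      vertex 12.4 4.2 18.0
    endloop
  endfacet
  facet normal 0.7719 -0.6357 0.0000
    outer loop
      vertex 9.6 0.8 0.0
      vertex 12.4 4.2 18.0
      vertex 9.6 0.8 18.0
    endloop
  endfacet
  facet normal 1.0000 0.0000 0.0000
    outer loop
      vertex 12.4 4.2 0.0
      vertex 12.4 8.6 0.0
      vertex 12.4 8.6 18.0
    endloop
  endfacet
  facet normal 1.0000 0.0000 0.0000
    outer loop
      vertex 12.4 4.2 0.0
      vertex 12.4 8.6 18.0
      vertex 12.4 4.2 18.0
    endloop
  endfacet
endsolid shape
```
; perimeter-only toolpath
G21 ; units = mm
G90 ; absolute positioning
G28 ; home
; layer 1
G0 Z3.6
G0 X12.4 Y8.6
G1 X9.6 Y11.9
G1 X5.3 Y12.7
G1 X1.5 Y10.5
G1 X0.0 Y6.4
G1 X1.5 Y2.3
G1 X5.3 Y0.1
G1 X9.6 Y0.8
G1 X12.4 Y4.2
G1 X12.4 Y8.6
; layer 2
G0 Z7.2
G0 X12.4 Y8.6
G1 X9.6 Y11.9
G1 X5.3 Y12.7
G1 X1.5 Y10.5
G1 X0.0 Y6.4
G1 X1.5 Y2.3
G1 X5.3 Y0.1
G1 X9.6 Y0.8
G1 X12.4 Y4.2
G1 X12.4 Y8.6
; layer 3
G0 Z10.8
G0 X12.4 Y8.6
G1 X9.6 Y11.9
G1 X5.3 Y12.7
G1 X1.5 Y10.5
G1 X0.0 Y6.4
G1 X1.5 Y2.3
G1 X5.3 Y0.1
G1 X9.6 Y0.8
G1 X12.4 Y4.2
G1 X12.4 Y8.6
; layer 4
G0 Z14.4
G0 X12.4 Y8.6
G1 X9.6 Y11.9
G1 X5.3 Y12.7
G1 X1.5 Y10.5
G1 X0.0 Y6.4
G1 X1.5 Y2.3
G1 X5.3 Y0.1
G1 X9.6 Y0.8
G1 X12.4 Y4.2
G1 X12.4 Y8.6
; layer 5
G0 Z18.0
G0 X12.4 Y8.6
G1 X9.6 Y11.9
G1 X5.3 Y12.7
G1 X1.5 Y10.5
G1 X0.0 Y6.4
G1 X1.5 Y2.3
G1 X5.3 Y0.1
G1 X9.6 Y0.8
G1 X12.4 Y4.2
G1 X12.4 Y8.6
M2 ; end

The solid is a regular 9-sided prism (a cylinder approximated with 9 flat sides), circumscribed radius ≈ 6.4 mm, height ≈ 18 mm. Slicing at Δz = 3.6 mm — 5 equal slices spanning the solid's height, so layer i sits at z = i·h/5 — gives 5 non-empty perimeters. Each is a 9-segment closed polygon; G0 lifts to the layer z and rapids to the start vertex, then G1 traces the edges.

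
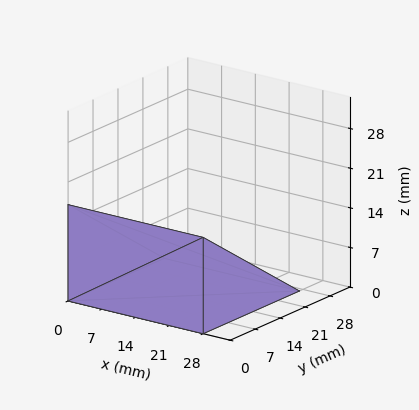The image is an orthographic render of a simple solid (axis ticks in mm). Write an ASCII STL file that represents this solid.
Reading the render: the shape is a wedge (ramp): 28 × 27 mm base, rising to 17 mm along the y=0 edge and sloping linearly to z=0 at y=27 (dimensions read to the nearest mm from the axis ticks). For the STL, each face is triangulated and given an outward normal.

solid part
  facet normal 0.0000 0.0000 -1.0000
    outer loop
      vertex 28.00 27.00 0.00
      vertex 28.00 0.00 0.00
      vertex 0.00 0.00 0.00
    endloop
  endfacet
  facet normal 0.0000 0.0000 -1.0000
    outer loop
      vertex 0.00 27.00 0.00
      vertex 28.00 27.00 0.00
      vertex 0.00 0.00 0.00
    endloop
  endfacet
  facet normal 0.0000 -1.0000 0.0000
    outer loop
      vertex 0.00 0.00 0.00
      vertex 28.00 0.00 0.00
      vertex 28.00 0.00 17.00
    endloop
  endfacet
  facet normal 0.0000 -1.0000 0.0000
    outer loop
      vertex 0.00 0.00 0.00
      vertex 28.00 0.00 17.00
      vertex 0.00 0.00 17.00
    endloop
  endfacet
  facet normal 0.0000 0.5328 0.8462
    outer loop
      vertex 0.00 0.00 17.00
      vertex 28.00 0.00 17.00
      vertex 28.00 27.00 0.00
    endloop
  endfacet
  facet normal 0.0000 0.5328 0.8462
    outer loop
      vertex 0.00 0.00 17.00
      vertex 28.00 27.00 0.00
      vertex 0.00 27.00 0.00
    endloop
  endfacet
  facet normal -1.0000 0.0000 0.0000
    outer loop
      vertex 0.00 0.00 17.00
      vertex 0.00 27.00 0.00
      vertex 0.00 0.00 0.00
    endloop
  endfacet
  facet normal 1.0000 0.0000 0.0000
    outer loop
      vertex 28.00 0.00 0.00
      vertex 28.00 27.00 0.00
      vertex 28.00 0.00 17.00
    endloop
  endfacet
endsolid part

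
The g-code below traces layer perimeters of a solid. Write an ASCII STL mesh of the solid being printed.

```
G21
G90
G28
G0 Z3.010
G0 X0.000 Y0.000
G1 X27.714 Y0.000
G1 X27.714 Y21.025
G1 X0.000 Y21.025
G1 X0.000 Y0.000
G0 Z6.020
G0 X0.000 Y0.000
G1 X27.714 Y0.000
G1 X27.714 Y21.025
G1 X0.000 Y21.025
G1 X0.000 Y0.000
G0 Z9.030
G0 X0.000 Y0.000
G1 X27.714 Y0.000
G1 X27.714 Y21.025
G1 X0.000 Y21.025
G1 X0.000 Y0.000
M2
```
solid part
  facet normal 0.0000 0.0000 -1.0000
    outer loop
      vertex 27.714 21.025 0.000
      vertex 27.714 0.000 0.000
      vertex 0.000 0.000 0.000
    endloop
  endfacet
  facet normal 0.0000 0.0000 -1.0000
    outer loop
      vertex 0.000 21.025 0.000
      vertex 27.714 21.025 0.000
      vertex 0.000 0.000 0.000
    endloop
  endfacet
  facet normal 0.0000 0.0000 1.0000
    outer loop
      vertex 0.000 0.000 9.030
      vertex 27.714 0.000 9.030
      vertex 27.714 21.025 9.030
    endloop
  endfacet
  facet normal 0.0000 0.0000 1.0000
    outer loop
      vertex 0.000 0.000 9.030
      vertex 27.714 21.025 9.030
      vertex 0.000 21.025 9.030
    endloop
  endfacet
  facet normal 0.0000 -1.0000 0.0000
    outer loop
      vertex 0.000 0.000 0.000
      vertex 27.714 0.000 0.000
      vertex 27.714 0.000 9.030
    endloop
  endfacet
  facet normal 0.0000 -1.0000 0.0000
    outer loop
      vertex 0.000 0.000 0.000
      vertex 27.714 0.000 9.030
      vertex 0.000 0.000 9.030
    endloop
  endfacet
  facet normal 0.0000 1.0000 0.0000
    outer loop
      vertex 27.714 21.025 9.030
      vertex 27.714 21.025 0.000
      vertex 0.000 21.025 0.000
    endloop
  endfacet
  facet normal 0.0000 1.0000 0.0000
    outer loop
      vertex 0.000 21.025 9.030
      vertex 27.714 21.025 9.030
      vertex 0.000 21.025 0.000
    endloop
  endfacet
  facet normal -1.0000 0.0000 0.0000
    outer loop
      vertex 0.000 21.025 9.030
      vertex 0.000 21.025 0.000
      vertex 0.000 0.000 0.000
    endloop
  endfacet
  facet normal -1.0000 0.0000 0.0000
    outer loop
      vertex 0.000 0.000 9.030
      vertex 0.000 21.025 9.030
      vertex 0.000 0.000 0.000
    endloop
  endfacet
  facet normal 1.0000 0.0000 0.0000
    outer loop
      vertex 27.714 0.000 0.000
      vertex 27.714 21.025 0.000
      vertex 27.714 21.025 9.030
    endloop
  endfacet
  facet normal 1.0000 0.0000 0.0000
    outer loop
      vertex 27.714 0.000 0.000
      vertex 27.714 21.025 9.030
      vertex 27.714 0.000 9.030
    endloop
  endfacet
endsolid part

The G0 Z moves step by Δz≈3.010 mm. Every layer's G1 loop is the same polygon, so the solid is a straight extrusion of it from z=0 to z≈9.03. Closing with flat bottom and top caps and triangulating gives 12 facets — a rectangular box, roughly 27.7 × 21 mm footprint and 9.03 mm tall.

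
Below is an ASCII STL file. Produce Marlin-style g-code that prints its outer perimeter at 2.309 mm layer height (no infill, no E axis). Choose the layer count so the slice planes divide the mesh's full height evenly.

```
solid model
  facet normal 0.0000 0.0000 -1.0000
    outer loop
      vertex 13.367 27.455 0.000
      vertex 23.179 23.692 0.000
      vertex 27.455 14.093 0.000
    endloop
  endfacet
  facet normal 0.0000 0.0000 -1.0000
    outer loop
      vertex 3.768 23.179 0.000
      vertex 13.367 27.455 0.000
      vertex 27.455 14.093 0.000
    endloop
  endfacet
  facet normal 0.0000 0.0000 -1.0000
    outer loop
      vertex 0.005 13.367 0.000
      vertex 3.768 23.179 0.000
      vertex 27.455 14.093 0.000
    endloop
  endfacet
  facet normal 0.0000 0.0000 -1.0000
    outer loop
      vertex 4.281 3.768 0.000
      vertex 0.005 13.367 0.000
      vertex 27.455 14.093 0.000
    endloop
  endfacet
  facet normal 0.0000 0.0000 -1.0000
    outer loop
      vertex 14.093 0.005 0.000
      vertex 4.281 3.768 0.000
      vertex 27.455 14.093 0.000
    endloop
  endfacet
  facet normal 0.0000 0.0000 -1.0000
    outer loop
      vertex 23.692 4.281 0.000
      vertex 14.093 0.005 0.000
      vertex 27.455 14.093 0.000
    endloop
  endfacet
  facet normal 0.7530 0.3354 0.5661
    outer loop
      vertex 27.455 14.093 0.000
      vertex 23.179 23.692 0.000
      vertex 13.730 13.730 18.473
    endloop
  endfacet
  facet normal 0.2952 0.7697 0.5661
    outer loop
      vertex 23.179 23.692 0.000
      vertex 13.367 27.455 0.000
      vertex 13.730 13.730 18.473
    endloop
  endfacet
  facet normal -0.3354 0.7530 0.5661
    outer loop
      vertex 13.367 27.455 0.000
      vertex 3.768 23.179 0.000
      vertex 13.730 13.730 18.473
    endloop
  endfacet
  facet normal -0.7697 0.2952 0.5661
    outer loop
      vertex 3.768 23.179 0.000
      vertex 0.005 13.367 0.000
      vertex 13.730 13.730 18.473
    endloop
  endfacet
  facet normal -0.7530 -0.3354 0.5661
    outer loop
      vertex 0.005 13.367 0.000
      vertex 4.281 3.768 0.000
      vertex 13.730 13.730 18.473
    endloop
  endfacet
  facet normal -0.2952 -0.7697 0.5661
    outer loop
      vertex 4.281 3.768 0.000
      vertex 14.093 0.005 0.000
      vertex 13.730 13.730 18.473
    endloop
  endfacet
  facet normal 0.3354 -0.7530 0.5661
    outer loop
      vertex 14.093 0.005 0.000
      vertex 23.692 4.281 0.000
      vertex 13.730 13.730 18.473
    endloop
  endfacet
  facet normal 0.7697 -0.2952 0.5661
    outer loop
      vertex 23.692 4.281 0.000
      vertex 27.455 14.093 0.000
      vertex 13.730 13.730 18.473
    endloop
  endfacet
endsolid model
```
; perimeter-only toolpath
G21 ; units = mm
G90 ; absolute positioning
G28 ; home
; layer 1
G0 Z2.309
G0 X25.739 Y14.048
G1 X21.998 Y22.447
G1 X13.412 Y25.739
G1 X5.013 Y21.998
G1 X1.721 Y13.412
G1 X5.462 Y5.013
G1 X14.048 Y1.721
G1 X22.447 Y5.462
G1 X25.739 Y14.048
; layer 2
G0 Z4.618
G0 X24.024 Y14.002
G1 X20.817 Y21.201
G1 X13.458 Y24.024
G1 X6.258 Y20.817
G1 X3.436 Y13.458
G1 X6.643 Y6.258
G1 X14.002 Y3.436
G1 X21.201 Y6.643
G1 X24.024 Y14.002
; layer 3
G0 Z6.927
G0 X22.308 Y13.957
G1 X19.636 Y19.956
G1 X13.503 Y22.308
G1 X7.504 Y19.636
G1 X5.152 Y13.503
G1 X7.824 Y7.504
G1 X13.957 Y5.152
G1 X19.956 Y7.824
G1 X22.308 Y13.957
; layer 4
G0 Z9.236
G0 X20.593 Y13.912
G1 X18.454 Y18.711
G1 X13.549 Y20.593
G1 X8.749 Y18.454
G1 X6.868 Y13.549
G1 X9.005 Y8.749
G1 X13.912 Y6.868
G1 X18.711 Y9.005
G1 X20.593 Y13.912
; layer 5
G0 Z11.546
G0 X18.877 Y13.866
G1 X17.273 Y17.466
G1 X13.594 Y18.877
G1 X9.994 Y17.273
G1 X8.583 Y13.594
G1 X10.187 Y9.994
G1 X13.866 Y8.583
G1 X17.466 Y10.187
G1 X18.877 Y13.866
; layer 6
G0 Z13.855
G0 X17.161 Y13.821
G1 X16.092 Y16.221
G1 X13.639 Y17.161
G1 X11.239 Y16.092
G1 X10.299 Y13.639
G1 X11.368 Y11.239
G1 X13.821 Y10.299
G1 X16.221 Y11.368
G1 X17.161 Y13.821
; layer 7
G0 Z16.164
G0 X15.446 Y13.775
G1 X14.911 Y14.975
G1 X13.685 Y15.446
G1 X12.485 Y14.911
G1 X12.014 Y13.685
G1 X12.549 Y12.485
G1 X13.775 Y12.014
G1 X14.975 Y12.549
G1 X15.446 Y13.775
M2 ; end

The solid is a regular 8-sided pyramid, base circumscribed radius ≈ 13.7 mm, apex at z ≈ 18.5 mm. Slicing at Δz = 2.309 mm — 8 equal slices spanning the solid's height, so layer i sits at z = i·h/8 — gives 7 non-empty perimeters. Each is a 8-segment closed polygon; G0 lifts to the layer z and rapids to the start vertex, then G1 traces the edges. The cross-section shrinks linearly with z (the slice at the apex is degenerate and omitted).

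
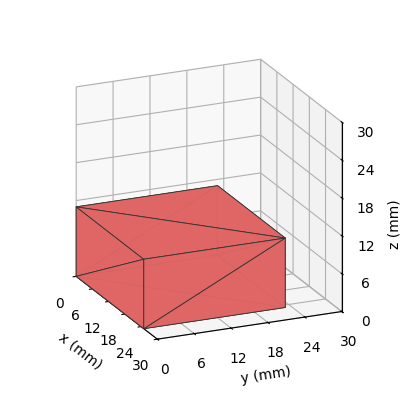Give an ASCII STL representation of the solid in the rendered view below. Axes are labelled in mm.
Reading the render: the shape is a rectangular box, roughly 25 × 23 mm footprint and 11 mm tall (dimensions read to the nearest mm from the axis ticks). For the STL, each face is triangulated and given an outward normal.

solid part
  facet normal 0.0000 0.0000 -1.0000
    outer loop
      vertex 25.000 23.000 0.000
      vertex 25.000 0.000 0.000
      vertex 0.000 0.000 0.000
    endloop
  endfacet
  facet normal 0.0000 0.0000 -1.0000
    outer loop
      vertex 0.000 23.000 0.000
      vertex 25.000 23.000 0.000
      vertex 0.000 0.000 0.000
    endloop
  endfacet
  facet normal 0.0000 0.0000 1.0000
    outer loop
      vertex 0.000 0.000 11.000
      vertex 25.000 0.000 11.000
      vertex 25.000 23.000 11.000
    endloop
  endfacet
  facet normal 0.0000 0.0000 1.0000
    outer loop
      vertex 0.000 0.000 11.000
      vertex 25.000 23.000 11.000
      vertex 0.000 23.000 11.000
    endloop
  endfacet
  facet normal 0.0000 -1.0000 0.0000
    outer loop
      vertex 0.000 0.000 0.000
      vertex 25.000 0.000 0.000
      vertex 25.000 0.000 11.000
    endloop
  endfacet
  facet normal 0.0000 -1.0000 0.0000
    outer loop
      vertex 0.000 0.000 0.000
      vertex 25.000 0.000 11.000
      vertex 0.000 0.000 11.000
    endloop
  endfacet
  facet normal 0.0000 1.0000 0.0000
    outer loop
      vertex 25.000 23.000 11.000
      vertex 25.000 23.000 0.000
      vertex 0.000 23.000 0.000
    endloop
  endfacet
  facet normal 0.0000 1.0000 0.0000
    outer loop
      vertex 0.000 23.000 11.000
      vertex 25.000 23.000 11.000
      vertex 0.000 23.000 0.000
    endloop
  endfacet
  facet normal -1.0000 0.0000 0.0000
    outer loop
      vertex 0.000 23.000 11.000
      vertex 0.000 23.000 0.000
      vertex 0.000 0.000 0.000
    endloop
  endfacet
  facet normal -1.0000 0.0000 0.0000
    outer loop
      vertex 0.000 0.000 11.000
      vertex 0.000 23.000 11.000
      vertex 0.000 0.000 0.000
    endloop
  endfacet
  facet normal 1.0000 0.0000 0.0000
    outer loop
      vertex 25.000 0.000 0.000
      vertex 25.000 23.000 0.000
      vertex 25.000 23.000 11.000
    endloop
  endfacet
  facet normal 1.0000 0.0000 0.0000
    outer loop
      vertex 25.000 0.000 0.000
      vertex 25.000 23.000 11.000
      vertex 25.000 0.000 11.000
    endloop
  endfacet
endsolid part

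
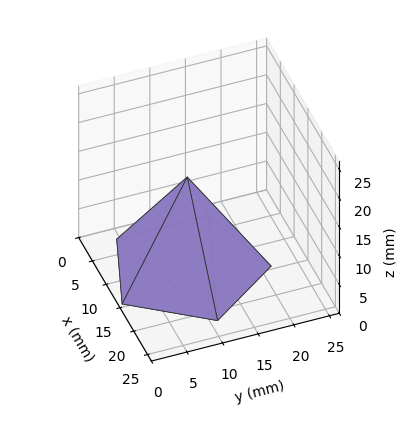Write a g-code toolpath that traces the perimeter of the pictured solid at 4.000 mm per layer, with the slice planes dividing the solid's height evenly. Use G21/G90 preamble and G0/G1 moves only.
Reading the render: the shape is a regular 5-sided pyramid, base circumscribed radius ≈ 11 mm, apex at z ≈ 16 mm (dimensions read to the nearest mm from the axis ticks). For the g-code, the solid's height is divided into equal slices at the stated Δz and each level perimeter traced with G1 moves after a G0 lift.

; perimeter-only toolpath
G21 ; units = mm
G90 ; absolute positioning
G28 ; home
; layer 1
G0 Z4.000
G0 X19.250 Y11.000
G1 X13.549 Y18.846
G1 X4.326 Y15.850
G1 X4.326 Y6.151
G1 X13.549 Y3.154
G1 X19.250 Y11.000
; layer 2
G0 Z8.000
G0 X16.500 Y11.000
G1 X12.700 Y16.231
G1 X6.550 Y14.233
G1 X6.550 Y7.767
G1 X12.700 Y5.769
G1 X16.500 Y11.000
; layer 3
G0 Z12.000
G0 X13.750 Y11.000
G1 X11.850 Y13.616
G1 X8.775 Y12.617
G1 X8.775 Y9.383
G1 X11.850 Y8.384
G1 X13.750 Y11.000
M2 ; end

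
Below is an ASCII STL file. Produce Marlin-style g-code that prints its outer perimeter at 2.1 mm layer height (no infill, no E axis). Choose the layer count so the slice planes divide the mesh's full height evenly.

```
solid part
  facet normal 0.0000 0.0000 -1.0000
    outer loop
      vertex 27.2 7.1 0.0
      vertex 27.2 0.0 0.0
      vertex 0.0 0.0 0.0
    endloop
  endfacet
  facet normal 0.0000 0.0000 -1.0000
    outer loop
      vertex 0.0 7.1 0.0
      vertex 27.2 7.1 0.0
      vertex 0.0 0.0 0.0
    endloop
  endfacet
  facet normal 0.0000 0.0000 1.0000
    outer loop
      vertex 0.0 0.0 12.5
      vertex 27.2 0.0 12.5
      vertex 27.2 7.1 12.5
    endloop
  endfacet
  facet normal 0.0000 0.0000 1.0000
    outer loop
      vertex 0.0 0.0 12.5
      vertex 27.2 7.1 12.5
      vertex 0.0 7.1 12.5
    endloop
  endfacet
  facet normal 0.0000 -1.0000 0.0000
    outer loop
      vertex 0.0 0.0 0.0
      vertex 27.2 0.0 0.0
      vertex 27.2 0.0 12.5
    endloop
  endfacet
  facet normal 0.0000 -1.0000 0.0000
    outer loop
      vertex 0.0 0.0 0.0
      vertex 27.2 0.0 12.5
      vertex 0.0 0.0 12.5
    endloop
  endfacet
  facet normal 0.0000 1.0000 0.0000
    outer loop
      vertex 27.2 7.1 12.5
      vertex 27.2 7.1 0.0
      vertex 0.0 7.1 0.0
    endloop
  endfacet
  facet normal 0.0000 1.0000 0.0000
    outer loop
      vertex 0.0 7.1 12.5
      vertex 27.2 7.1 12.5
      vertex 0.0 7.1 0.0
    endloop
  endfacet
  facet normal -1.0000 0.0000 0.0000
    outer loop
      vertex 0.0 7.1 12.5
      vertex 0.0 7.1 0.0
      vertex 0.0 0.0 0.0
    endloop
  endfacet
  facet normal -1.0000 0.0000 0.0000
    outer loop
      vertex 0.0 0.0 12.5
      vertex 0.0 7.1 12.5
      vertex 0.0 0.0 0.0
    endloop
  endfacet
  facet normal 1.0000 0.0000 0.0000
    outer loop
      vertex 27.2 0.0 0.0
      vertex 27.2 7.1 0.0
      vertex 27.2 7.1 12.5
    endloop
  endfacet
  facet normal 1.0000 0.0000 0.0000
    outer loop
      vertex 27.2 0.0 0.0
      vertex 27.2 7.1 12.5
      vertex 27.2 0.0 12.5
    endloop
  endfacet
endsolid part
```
; perimeter-only toolpath
G21 ; units = mm
G90 ; absolute positioning
G28 ; home
; layer 1
G0 Z2.1
G0 X0.0 Y0.0
G1 X27.2 Y0.0
G1 X27.2 Y7.1
G1 X0.0 Y7.1
G1 X0.0 Y0.0
; layer 2
G0 Z4.2
G0 X0.0 Y0.0
G1 X27.2 Y0.0
G1 X27.2 Y7.1
G1 X0.0 Y7.1
G1 X0.0 Y0.0
; layer 3
G0 Z6.2
G0 X0.0 Y0.0
G1 X27.2 Y0.0
G1 X27.2 Y7.1
G1 X0.0 Y7.1
G1 X0.0 Y0.0
; layer 4
G0 Z8.3
G0 X0.0 Y0.0
G1 X27.2 Y0.0
G1 X27.2 Y7.1
G1 X0.0 Y7.1
G1 X0.0 Y0.0
; layer 5
G0 Z10.4
G0 X0.0 Y0.0
G1 X27.2 Y0.0
G1 X27.2 Y7.1
G1 X0.0 Y7.1
G1 X0.0 Y0.0
; layer 6
G0 Z12.5
G0 X0.0 Y0.0
G1 X27.2 Y0.0
G1 X27.2 Y7.1
G1 X0.0 Y7.1
G1 X0.0 Y0.0
M2 ; end

The solid is a rectangular box, roughly 27.2 × 7.1 mm footprint and 12.5 mm tall. Slicing at Δz = 2.1 mm — 6 equal slices spanning the solid's height, so layer i sits at z = i·h/6 — gives 6 non-empty perimeters. Each is a 4-segment closed polygon; G0 lifts to the layer z and rapids to the start vertex, then G1 traces the edges.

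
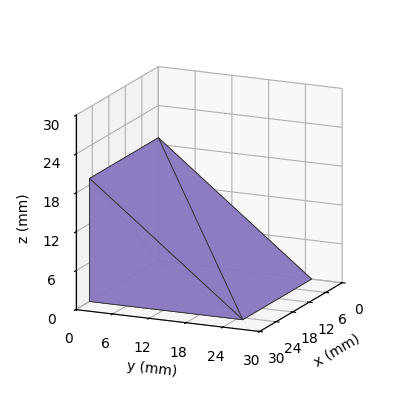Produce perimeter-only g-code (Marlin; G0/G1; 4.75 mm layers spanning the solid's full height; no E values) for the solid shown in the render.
Reading the render: the shape is a wedge (ramp): 25 × 25 mm base, rising to 19 mm along the y=0 edge and sloping linearly to z=0 at y=25 (dimensions read to the nearest mm from the axis ticks). For the g-code, the solid's height is divided into equal slices at the stated Δz and each level perimeter traced with G1 moves after a G0 lift.

; perimeter-only toolpath
G21 ; units = mm
G90 ; absolute positioning
G28 ; home
; layer 1
G0 Z4.75
G0 X0.00 Y0.00
G1 X25.00 Y0.00
G1 X25.00 Y18.75
G1 X0.00 Y18.75
G1 X0.00 Y0.00
; layer 2
G0 Z9.50
G0 X0.00 Y0.00
G1 X25.00 Y0.00
G1 X25.00 Y12.50
G1 X0.00 Y12.50
G1 X0.00 Y0.00
; layer 3
G0 Z14.25
G0 X0.00 Y0.00
G1 X25.00 Y0.00
G1 X25.00 Y6.25
G1 X0.00 Y6.25
G1 X0.00 Y0.00
M2 ; end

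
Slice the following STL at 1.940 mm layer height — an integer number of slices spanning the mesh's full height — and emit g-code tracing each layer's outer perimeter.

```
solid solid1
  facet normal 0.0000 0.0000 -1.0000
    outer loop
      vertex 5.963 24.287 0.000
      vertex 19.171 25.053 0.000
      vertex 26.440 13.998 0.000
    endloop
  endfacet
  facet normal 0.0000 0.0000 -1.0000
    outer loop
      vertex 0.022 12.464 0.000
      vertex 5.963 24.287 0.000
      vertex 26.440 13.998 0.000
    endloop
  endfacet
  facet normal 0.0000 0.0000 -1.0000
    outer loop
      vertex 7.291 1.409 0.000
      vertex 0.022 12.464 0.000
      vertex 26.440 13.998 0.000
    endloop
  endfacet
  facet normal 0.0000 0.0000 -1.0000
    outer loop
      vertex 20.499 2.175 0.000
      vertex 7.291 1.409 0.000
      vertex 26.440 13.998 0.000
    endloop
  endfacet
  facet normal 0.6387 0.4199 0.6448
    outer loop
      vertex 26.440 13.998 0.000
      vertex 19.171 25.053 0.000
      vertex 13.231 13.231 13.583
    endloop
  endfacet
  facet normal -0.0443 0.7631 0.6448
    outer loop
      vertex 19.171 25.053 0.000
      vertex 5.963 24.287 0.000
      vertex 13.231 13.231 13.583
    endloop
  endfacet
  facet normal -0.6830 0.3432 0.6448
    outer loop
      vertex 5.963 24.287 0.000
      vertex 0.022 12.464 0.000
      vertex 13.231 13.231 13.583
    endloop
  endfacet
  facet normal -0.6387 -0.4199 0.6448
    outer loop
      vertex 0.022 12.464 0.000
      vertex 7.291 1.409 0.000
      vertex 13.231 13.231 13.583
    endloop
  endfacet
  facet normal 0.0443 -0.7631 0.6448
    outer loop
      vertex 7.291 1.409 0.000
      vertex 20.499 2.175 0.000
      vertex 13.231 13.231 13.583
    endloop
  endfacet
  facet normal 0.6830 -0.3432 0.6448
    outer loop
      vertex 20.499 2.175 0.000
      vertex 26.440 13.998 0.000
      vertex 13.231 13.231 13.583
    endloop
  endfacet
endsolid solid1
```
; perimeter-only toolpath
G21 ; units = mm
G90 ; absolute positioning
G28 ; home
; layer 1
G0 Z1.940
G0 X24.553 Y13.888
G1 X18.322 Y23.364
G1 X7.001 Y22.708
G1 X1.909 Y12.574
G1 X8.140 Y3.098
G1 X19.461 Y3.754
G1 X24.553 Y13.888
; layer 2
G0 Z3.881
G0 X22.666 Y13.779
G1 X17.474 Y21.675
G1 X8.040 Y21.128
G1 X3.796 Y12.683
G1 X8.988 Y4.787
G1 X18.422 Y5.334
G1 X22.666 Y13.779
; layer 3
G0 Z5.821
G0 X20.779 Y13.669
G1 X16.625 Y19.986
G1 X9.078 Y19.549
G1 X5.683 Y12.793
G1 X9.837 Y6.476
G1 X17.384 Y6.913
G1 X20.779 Y13.669
; layer 4
G0 Z7.762
G0 X18.892 Y13.560
G1 X15.777 Y18.298
G1 X10.116 Y17.969
G1 X7.570 Y12.902
G1 X10.685 Y8.164
G1 X16.346 Y8.493
G1 X18.892 Y13.560
; layer 5
G0 Z9.702
G0 X17.005 Y13.450
G1 X14.928 Y16.609
G1 X11.154 Y16.390
G1 X9.457 Y13.012
G1 X11.534 Y9.853
G1 X15.308 Y10.072
G1 X17.005 Y13.450
; layer 6
G0 Z11.643
G0 X15.118 Y13.341
G1 X14.080 Y14.920
G1 X12.193 Y14.810
G1 X11.344 Y13.121
G1 X12.382 Y11.542
G1 X14.269 Y11.652
G1 X15.118 Y13.341
M2 ; end

The solid is a regular 6-sided pyramid, base circumscribed radius ≈ 13.2 mm, apex at z ≈ 13.6 mm. Slicing at Δz = 1.940 mm — 7 equal slices spanning the solid's height, so layer i sits at z = i·h/7 — gives 6 non-empty perimeters. Each is a 6-segment closed polygon; G0 lifts to the layer z and rapids to the start vertex, then G1 traces the edges. The cross-section shrinks linearly with z (the slice at the apex is degenerate and omitted).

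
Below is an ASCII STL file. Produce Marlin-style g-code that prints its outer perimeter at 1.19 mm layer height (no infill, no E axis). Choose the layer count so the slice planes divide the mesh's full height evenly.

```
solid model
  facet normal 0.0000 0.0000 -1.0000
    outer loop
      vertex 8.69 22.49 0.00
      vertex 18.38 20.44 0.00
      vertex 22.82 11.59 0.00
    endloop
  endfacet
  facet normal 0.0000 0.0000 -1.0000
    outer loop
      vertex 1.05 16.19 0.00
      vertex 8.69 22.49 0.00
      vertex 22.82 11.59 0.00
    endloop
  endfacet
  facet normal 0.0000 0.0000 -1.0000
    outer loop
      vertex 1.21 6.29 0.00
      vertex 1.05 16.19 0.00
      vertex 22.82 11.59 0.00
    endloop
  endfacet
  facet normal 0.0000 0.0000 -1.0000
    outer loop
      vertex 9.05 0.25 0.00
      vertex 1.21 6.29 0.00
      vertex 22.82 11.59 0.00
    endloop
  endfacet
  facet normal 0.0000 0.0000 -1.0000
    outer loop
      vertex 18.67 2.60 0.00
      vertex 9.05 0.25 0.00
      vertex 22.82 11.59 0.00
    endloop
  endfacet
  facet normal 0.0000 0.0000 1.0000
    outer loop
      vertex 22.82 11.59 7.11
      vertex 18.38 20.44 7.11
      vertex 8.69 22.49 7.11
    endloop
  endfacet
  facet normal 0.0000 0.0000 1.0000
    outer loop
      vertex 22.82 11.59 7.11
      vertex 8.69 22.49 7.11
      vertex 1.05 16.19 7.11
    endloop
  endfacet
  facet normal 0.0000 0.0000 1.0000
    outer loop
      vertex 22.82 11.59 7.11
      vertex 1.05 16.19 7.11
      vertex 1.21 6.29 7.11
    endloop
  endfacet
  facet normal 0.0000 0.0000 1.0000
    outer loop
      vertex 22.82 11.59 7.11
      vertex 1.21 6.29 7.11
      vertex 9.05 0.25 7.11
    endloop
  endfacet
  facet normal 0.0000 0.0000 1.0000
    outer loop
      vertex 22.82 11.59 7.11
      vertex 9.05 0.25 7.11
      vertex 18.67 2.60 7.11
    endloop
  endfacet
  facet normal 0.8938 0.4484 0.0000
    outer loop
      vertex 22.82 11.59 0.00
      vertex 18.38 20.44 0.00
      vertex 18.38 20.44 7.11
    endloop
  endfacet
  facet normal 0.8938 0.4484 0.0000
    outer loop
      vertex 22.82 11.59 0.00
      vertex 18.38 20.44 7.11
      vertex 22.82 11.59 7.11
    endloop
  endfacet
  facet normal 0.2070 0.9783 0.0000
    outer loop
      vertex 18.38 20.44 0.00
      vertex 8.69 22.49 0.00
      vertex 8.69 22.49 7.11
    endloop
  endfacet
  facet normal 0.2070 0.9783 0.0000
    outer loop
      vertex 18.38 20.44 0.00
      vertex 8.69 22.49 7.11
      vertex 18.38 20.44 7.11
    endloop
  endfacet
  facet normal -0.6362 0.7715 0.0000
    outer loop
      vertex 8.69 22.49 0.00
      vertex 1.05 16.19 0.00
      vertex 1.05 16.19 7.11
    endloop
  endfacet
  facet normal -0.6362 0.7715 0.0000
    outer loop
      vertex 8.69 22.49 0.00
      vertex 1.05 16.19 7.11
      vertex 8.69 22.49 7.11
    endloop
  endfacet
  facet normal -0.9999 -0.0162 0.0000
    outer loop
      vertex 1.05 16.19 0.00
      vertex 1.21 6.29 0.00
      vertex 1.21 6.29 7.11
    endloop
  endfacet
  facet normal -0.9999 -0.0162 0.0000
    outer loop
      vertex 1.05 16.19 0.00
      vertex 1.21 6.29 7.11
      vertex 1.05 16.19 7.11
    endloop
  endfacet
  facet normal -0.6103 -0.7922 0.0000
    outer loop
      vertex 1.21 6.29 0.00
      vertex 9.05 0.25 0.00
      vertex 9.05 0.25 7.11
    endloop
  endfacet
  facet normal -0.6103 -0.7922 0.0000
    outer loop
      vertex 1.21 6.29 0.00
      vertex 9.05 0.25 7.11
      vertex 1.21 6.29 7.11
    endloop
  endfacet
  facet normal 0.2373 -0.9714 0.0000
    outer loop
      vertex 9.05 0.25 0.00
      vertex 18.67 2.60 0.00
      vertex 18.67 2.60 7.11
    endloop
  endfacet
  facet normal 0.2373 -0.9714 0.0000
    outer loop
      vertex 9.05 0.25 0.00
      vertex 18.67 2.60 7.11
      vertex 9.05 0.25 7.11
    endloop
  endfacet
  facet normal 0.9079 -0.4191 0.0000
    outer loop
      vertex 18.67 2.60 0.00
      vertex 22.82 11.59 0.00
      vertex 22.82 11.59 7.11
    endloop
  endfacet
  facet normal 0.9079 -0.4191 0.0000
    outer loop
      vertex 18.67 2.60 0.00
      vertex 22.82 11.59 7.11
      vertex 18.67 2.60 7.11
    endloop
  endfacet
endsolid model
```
; perimeter-only toolpath
G21 ; units = mm
G90 ; absolute positioning
G28 ; home
; layer 1
G0 Z1.19
G0 X22.82 Y11.59
G1 X18.38 Y20.44
G1 X8.69 Y22.49
G1 X1.05 Y16.19
G1 X1.21 Y6.29
G1 X9.05 Y0.25
G1 X18.67 Y2.60
G1 X22.82 Y11.59
; layer 2
G0 Z2.37
G0 X22.82 Y11.59
G1 X18.38 Y20.44
G1 X8.69 Y22.49
G1 X1.05 Y16.19
G1 X1.21 Y6.29
G1 X9.05 Y0.25
G1 X18.67 Y2.60
G1 X22.82 Y11.59
; layer 3
G0 Z3.56
G0 X22.82 Y11.59
G1 X18.38 Y20.44
G1 X8.69 Y22.49
G1 X1.05 Y16.19
G1 X1.21 Y6.29
G1 X9.05 Y0.25
G1 X18.67 Y2.60
G1 X22.82 Y11.59
; layer 4
G0 Z4.74
G0 X22.82 Y11.59
G1 X18.38 Y20.44
G1 X8.69 Y22.49
G1 X1.05 Y16.19
G1 X1.21 Y6.29
G1 X9.05 Y0.25
G1 X18.67 Y2.60
G1 X22.82 Y11.59
; layer 5
G0 Z5.93
G0 X22.82 Y11.59
G1 X18.38 Y20.44
G1 X8.69 Y22.49
G1 X1.05 Y16.19
G1 X1.21 Y6.29
G1 X9.05 Y0.25
G1 X18.67 Y2.60
G1 X22.82 Y11.59
; layer 6
G0 Z7.11
G0 X22.82 Y11.59
G1 X18.38 Y20.44
G1 X8.69 Y22.49
G1 X1.05 Y16.19
G1 X1.21 Y6.29
G1 X9.05 Y0.25
G1 X18.67 Y2.60
G1 X22.82 Y11.59
M2 ; end

The solid is a regular 7-sided prism (a cylinder approximated with 7 flat sides), circumscribed radius ≈ 11.4 mm, height ≈ 7.11 mm. Slicing at Δz = 1.19 mm — 6 equal slices spanning the solid's height, so layer i sits at z = i·h/6 — gives 6 non-empty perimeters. Each is a 7-segment closed polygon; G0 lifts to the layer z and rapids to the start vertex, then G1 traces the edges.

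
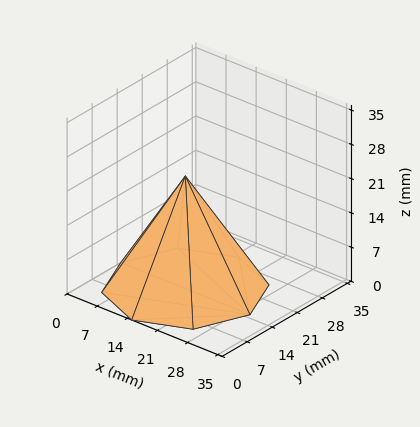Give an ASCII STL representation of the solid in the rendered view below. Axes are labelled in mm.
Reading the render: the shape is a regular 8-sided pyramid, base circumscribed radius ≈ 15 mm, apex at z ≈ 23 mm (dimensions read to the nearest mm from the axis ticks). For the STL, each face is triangulated and given an outward normal.

solid part
  facet normal 0.0000 0.0000 -1.0000
    outer loop
      vertex 15.00 30.00 0.00
      vertex 25.61 25.61 0.00
      vertex 30.00 15.00 0.00
    endloop
  endfacet
  facet normal 0.0000 0.0000 -1.0000
    outer loop
      vertex 4.39 25.61 0.00
      vertex 15.00 30.00 0.00
      vertex 30.00 15.00 0.00
    endloop
  endfacet
  facet normal 0.0000 0.0000 -1.0000
    outer loop
      vertex 0.00 15.00 0.00
      vertex 4.39 25.61 0.00
      vertex 30.00 15.00 0.00
    endloop
  endfacet
  facet normal 0.0000 0.0000 -1.0000
    outer loop
      vertex 4.39 4.39 0.00
      vertex 0.00 15.00 0.00
      vertex 30.00 15.00 0.00
    endloop
  endfacet
  facet normal 0.0000 0.0000 -1.0000
    outer loop
      vertex 15.00 0.00 0.00
      vertex 4.39 4.39 0.00
      vertex 30.00 15.00 0.00
    endloop
  endfacet
  facet normal 0.0000 0.0000 -1.0000
    outer loop
      vertex 25.61 4.39 0.00
      vertex 15.00 0.00 0.00
      vertex 30.00 15.00 0.00
    endloop
  endfacet
  facet normal 0.7914 0.3275 0.5161
    outer loop
      vertex 30.00 15.00 0.00
      vertex 25.61 25.61 0.00
      vertex 15.00 15.00 23.00
    endloop
  endfacet
  facet normal 0.3275 0.7914 0.5161
    outer loop
      vertex 25.61 25.61 0.00
      vertex 15.00 30.00 0.00
      vertex 15.00 15.00 23.00
    endloop
  endfacet
  facet normal -0.3275 0.7914 0.5161
    outer loop
      vertex 15.00 30.00 0.00
      vertex 4.39 25.61 0.00
      vertex 15.00 15.00 23.00
    endloop
  endfacet
  facet normal -0.7914 0.3275 0.5161
    outer loop
      vertex 4.39 25.61 0.00
      vertex 0.00 15.00 0.00
      vertex 15.00 15.00 23.00
    endloop
  endfacet
  facet normal -0.7914 -0.3275 0.5161
    outer loop
      vertex 0.00 15.00 0.00
      vertex 4.39 4.39 0.00
      vertex 15.00 15.00 23.00
    endloop
  endfacet
  facet normal -0.3275 -0.7914 0.5161
    outer loop
      vertex 4.39 4.39 0.00
      vertex 15.00 0.00 0.00
      vertex 15.00 15.00 23.00
    endloop
  endfacet
  facet normal 0.3275 -0.7914 0.5161
    outer loop
      vertex 15.00 0.00 0.00
      vertex 25.61 4.39 0.00
      vertex 15.00 15.00 23.00
    endloop
  endfacet
  facet normal 0.7914 -0.3275 0.5161
    outer loop
      vertex 25.61 4.39 0.00
      vertex 30.00 15.00 0.00
      vertex 15.00 15.00 23.00
    endloop
  endfacet
endsolid part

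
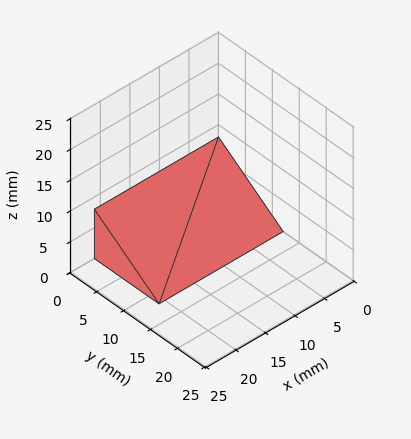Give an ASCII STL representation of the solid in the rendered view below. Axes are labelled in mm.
Reading the render: the shape is a wedge (ramp): 21 × 12 mm base, rising to 8 mm along the y=0 edge and sloping linearly to z=0 at y=12 (dimensions read to the nearest mm from the axis ticks). For the STL, each face is triangulated and given an outward normal.

solid part
  facet normal 0.0000 0.0000 -1.0000
    outer loop
      vertex 21.00 12.00 0.00
      vertex 21.00 0.00 0.00
      vertex 0.00 0.00 0.00
    endloop
  endfacet
  facet normal 0.0000 0.0000 -1.0000
    outer loop
      vertex 0.00 12.00 0.00
      vertex 21.00 12.00 0.00
      vertex 0.00 0.00 0.00
    endloop
  endfacet
  facet normal 0.0000 -1.0000 0.0000
    outer loop
      vertex 0.00 0.00 0.00
      vertex 21.00 0.00 0.00
      vertex 21.00 0.00 8.00
    endloop
  endfacet
  facet normal 0.0000 -1.0000 0.0000
    outer loop
      vertex 0.00 0.00 0.00
      vertex 21.00 0.00 8.00
      vertex 0.00 0.00 8.00
    endloop
  endfacet
  facet normal 0.0000 0.5547 0.8321
    outer loop
      vertex 0.00 0.00 8.00
      vertex 21.00 0.00 8.00
      vertex 21.00 12.00 0.00
    endloop
  endfacet
  facet normal 0.0000 0.5547 0.8321
    outer loop
      vertex 0.00 0.00 8.00
      vertex 21.00 12.00 0.00
      vertex 0.00 12.00 0.00
    endloop
  endfacet
  facet normal -1.0000 0.0000 0.0000
    outer loop
      vertex 0.00 0.00 8.00
      vertex 0.00 12.00 0.00
      vertex 0.00 0.00 0.00
    endloop
  endfacet
  facet normal 1.0000 0.0000 0.0000
    outer loop
      vertex 21.00 0.00 0.00
      vertex 21.00 12.00 0.00
      vertex 21.00 0.00 8.00
    endloop
  endfacet
endsolid part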